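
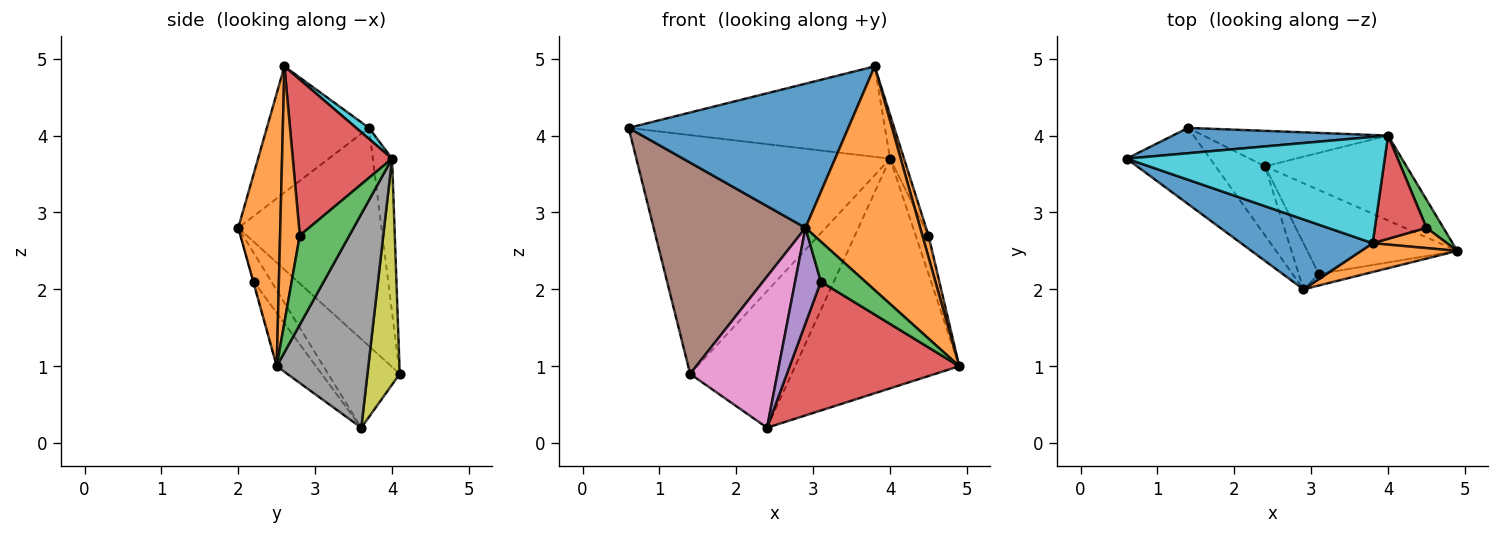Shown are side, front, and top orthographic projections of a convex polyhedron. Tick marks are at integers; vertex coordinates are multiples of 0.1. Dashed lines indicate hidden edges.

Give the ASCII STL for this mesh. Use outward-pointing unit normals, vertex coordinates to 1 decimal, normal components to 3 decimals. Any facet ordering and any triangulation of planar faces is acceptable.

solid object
 facet normal -0.386 -0.830 0.403
  outer loop
   vertex 3.8 2.6 4.9
   vertex 0.6 3.7 4.1
   vertex 2.9 2.0 2.8
  endloop
 endfacet
 facet normal 0.341 -0.932 0.120
  outer loop
   vertex 3.8 2.6 4.9
   vertex 2.9 2.0 2.8
   vertex 4.9 2.5 1.0
  endloop
 endfacet
 facet normal -0.009 -0.961 -0.277
  outer loop
   vertex 3.1 2.2 2.1
   vertex 4.9 2.5 1.0
   vertex 2.9 2.0 2.8
  endloop
 endfacet
 facet normal -0.190 -0.823 -0.536
  outer loop
   vertex 3.1 2.2 2.1
   vertex 2.4 3.6 0.2
   vertex 4.9 2.5 1.0
  endloop
 endfacet
 facet normal -0.528 -0.765 -0.369
  outer loop
   vertex 3.1 2.2 2.1
   vertex 2.9 2.0 2.8
   vertex 2.4 3.6 0.2
  endloop
 endfacet
 facet normal -0.664 -0.704 -0.254
  outer loop
   vertex 1.4 4.1 0.9
   vertex 2.9 2.0 2.8
   vertex 0.6 3.7 4.1
  endloop
 endfacet
 facet normal -0.598 -0.729 -0.334
  outer loop
   vertex 1.4 4.1 0.9
   vertex 2.4 3.6 0.2
   vertex 2.9 2.0 2.8
  endloop
 endfacet
 facet normal 0.464 0.831 -0.307
  outer loop
   vertex 4.0 4.0 3.7
   vertex 4.9 2.5 1.0
   vertex 2.4 3.6 0.2
  endloop
 endfacet
 facet normal 0.294 0.925 -0.240
  outer loop
   vertex 4.0 4.0 3.7
   vertex 2.4 3.6 0.2
   vertex 1.4 4.1 0.9
  endloop
 endfacet
 facet normal 0.032 0.648 0.761
  outer loop
   vertex 4.0 4.0 3.7
   vertex 0.6 3.7 4.1
   vertex 3.8 2.6 4.9
  endloop
 endfacet
 facet normal -0.075 0.992 0.105
  outer loop
   vertex 4.0 4.0 3.7
   vertex 1.4 4.1 0.9
   vertex 0.6 3.7 4.1
  endloop
 endfacet
 facet normal 0.920 -0.285 0.267
  outer loop
   vertex 4.5 2.8 2.7
   vertex 3.8 2.6 4.9
   vertex 4.9 2.5 1.0
  endloop
 endfacet
 facet normal 0.952 0.246 0.181
  outer loop
   vertex 4.5 2.8 2.7
   vertex 4.9 2.5 1.0
   vertex 4.0 4.0 3.7
  endloop
 endfacet
 facet normal 0.941 0.133 0.311
  outer loop
   vertex 4.5 2.8 2.7
   vertex 4.0 4.0 3.7
   vertex 3.8 2.6 4.9
  endloop
 endfacet
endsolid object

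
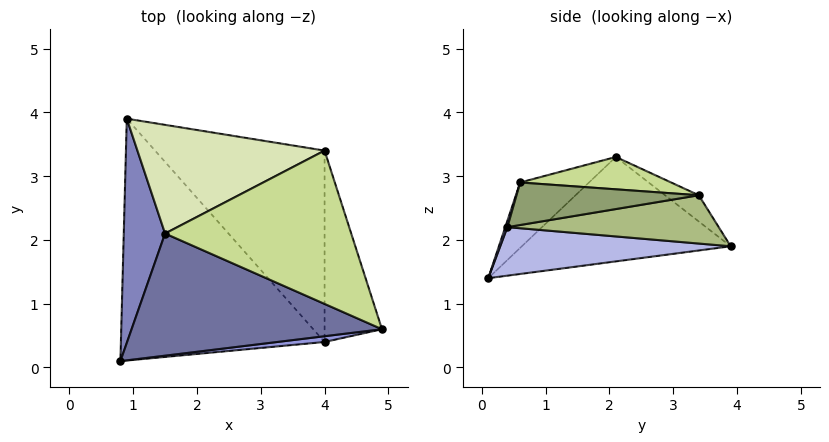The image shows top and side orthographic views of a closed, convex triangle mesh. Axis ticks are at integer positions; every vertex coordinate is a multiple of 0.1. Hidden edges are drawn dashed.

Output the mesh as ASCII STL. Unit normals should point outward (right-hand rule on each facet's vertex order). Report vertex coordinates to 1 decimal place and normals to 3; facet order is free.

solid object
 facet normal -0.194 -0.639 0.744
  outer loop
   vertex 1.5 2.1 3.3
   vertex 0.8 0.1 1.4
   vertex 4.9 0.6 2.9
  endloop
 endfacet
 facet normal -0.930 -0.024 0.368
  outer loop
   vertex 1.5 2.1 3.3
   vertex 0.9 3.9 1.9
   vertex 0.8 0.1 1.4
  endloop
 endfacet
 facet normal 0.032 -0.971 0.236
  outer loop
   vertex 4.0 0.4 2.2
   vertex 4.9 0.6 2.9
   vertex 0.8 0.1 1.4
  endloop
 endfacet
 facet normal 0.230 0.121 -0.966
  outer loop
   vertex 4.0 0.4 2.2
   vertex 0.8 0.1 1.4
   vertex 0.9 3.9 1.9
  endloop
 endfacet
 facet normal 0.590 0.133 -0.796
  outer loop
   vertex 4.0 3.4 2.7
   vertex 4.9 0.6 2.9
   vertex 4.0 0.4 2.2
  endloop
 endfacet
 facet normal 0.271 0.158 -0.950
  outer loop
   vertex 4.0 3.4 2.7
   vertex 4.0 0.4 2.2
   vertex 0.9 3.9 1.9
  endloop
 endfacet
 facet normal 0.170 0.124 0.978
  outer loop
   vertex 4.0 3.4 2.7
   vertex 1.5 2.1 3.3
   vertex 4.9 0.6 2.9
  endloop
 endfacet
 facet normal -0.112 0.586 0.802
  outer loop
   vertex 4.0 3.4 2.7
   vertex 0.9 3.9 1.9
   vertex 1.5 2.1 3.3
  endloop
 endfacet
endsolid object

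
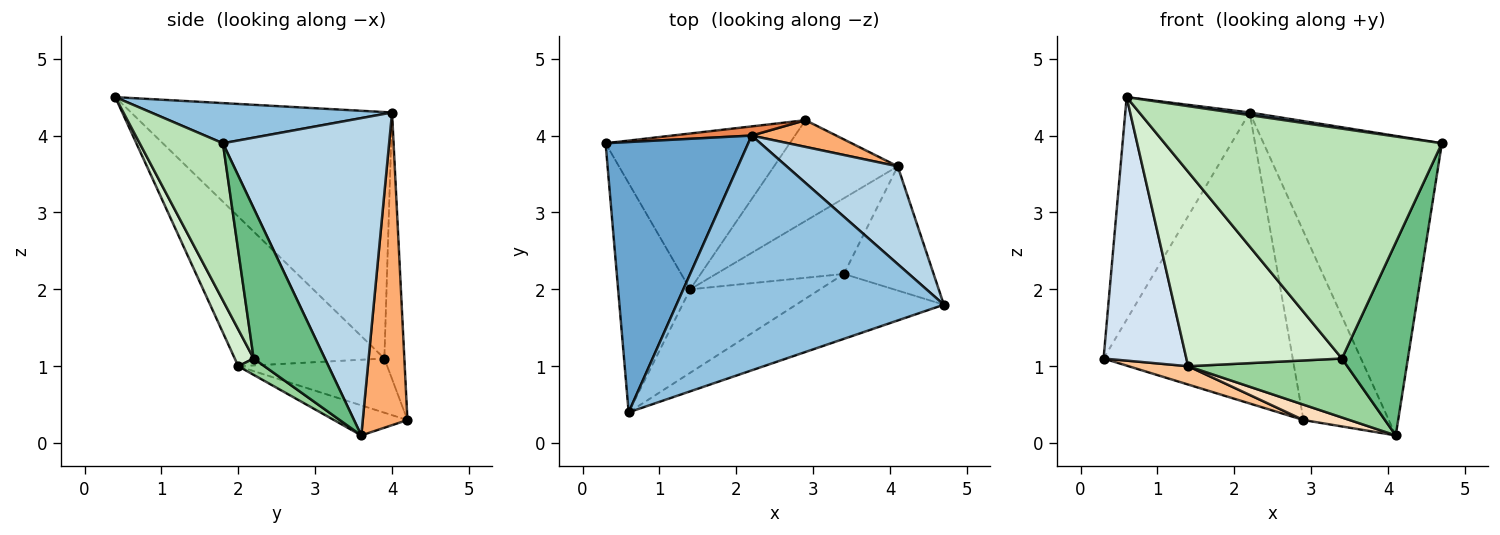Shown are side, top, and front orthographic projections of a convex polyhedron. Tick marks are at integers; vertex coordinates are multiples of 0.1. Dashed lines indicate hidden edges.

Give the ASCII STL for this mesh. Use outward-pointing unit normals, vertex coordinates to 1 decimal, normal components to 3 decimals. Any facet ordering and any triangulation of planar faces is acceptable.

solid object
 facet normal -0.800 0.381 0.463
  outer loop
   vertex 2.2 4.0 4.3
   vertex 0.3 3.9 1.1
   vertex 0.6 0.4 4.5
  endloop
 endfacet
 facet normal 0.148 -0.011 0.989
  outer loop
   vertex 2.2 4.0 4.3
   vertex 0.6 0.4 4.5
   vertex 4.7 1.8 3.9
  endloop
 endfacet
 facet normal 0.663 0.711 0.232
  outer loop
   vertex 2.2 4.0 4.3
   vertex 4.7 1.8 3.9
   vertex 4.1 3.6 0.1
  endloop
 endfacet
 facet normal -0.806 -0.446 -0.388
  outer loop
   vertex 1.4 2.0 1.0
   vertex 0.6 0.4 4.5
   vertex 0.3 3.9 1.1
  endloop
 endfacet
 facet normal -0.105 0.994 0.031
  outer loop
   vertex 2.9 4.2 0.3
   vertex 0.3 3.9 1.1
   vertex 2.2 4.0 4.3
  endloop
 endfacet
 facet normal 0.460 0.879 0.124
  outer loop
   vertex 2.9 4.2 0.3
   vertex 2.2 4.0 4.3
   vertex 4.1 3.6 0.1
  endloop
 endfacet
 facet normal -0.280 -0.112 -0.953
  outer loop
   vertex 2.9 4.2 0.3
   vertex 1.4 2.0 1.0
   vertex 0.3 3.9 1.1
  endloop
 endfacet
 facet normal -0.234 -0.147 -0.961
  outer loop
   vertex 2.9 4.2 0.3
   vertex 4.1 3.6 0.1
   vertex 1.4 2.0 1.0
  endloop
 endfacet
 facet normal 0.672 -0.622 -0.401
  outer loop
   vertex 3.4 2.2 1.1
   vertex 4.1 3.6 0.1
   vertex 4.7 1.8 3.9
  endloop
 endfacet
 facet normal 0.100 -0.611 -0.785
  outer loop
   vertex 3.4 2.2 1.1
   vertex 1.4 2.0 1.0
   vertex 4.1 3.6 0.1
  endloop
 endfacet
 facet normal 0.278 -0.925 -0.261
  outer loop
   vertex 3.4 2.2 1.1
   vertex 4.7 1.8 3.9
   vertex 0.6 0.4 4.5
  endloop
 endfacet
 facet normal 0.111 -0.913 -0.392
  outer loop
   vertex 3.4 2.2 1.1
   vertex 0.6 0.4 4.5
   vertex 1.4 2.0 1.0
  endloop
 endfacet
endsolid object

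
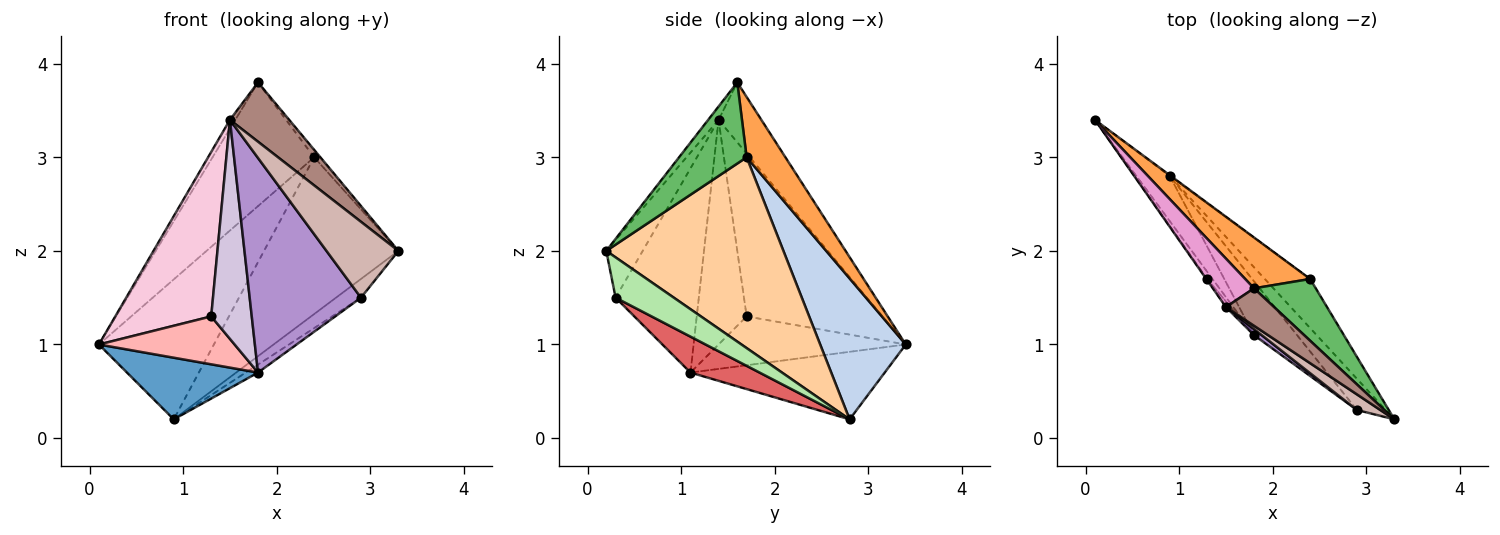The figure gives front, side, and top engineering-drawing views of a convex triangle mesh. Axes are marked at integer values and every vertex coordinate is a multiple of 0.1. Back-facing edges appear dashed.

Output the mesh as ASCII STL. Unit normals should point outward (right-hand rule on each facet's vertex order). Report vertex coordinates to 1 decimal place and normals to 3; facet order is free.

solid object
 facet normal -0.767 -0.518 -0.379
  outer loop
   vertex 1.8 1.1 0.7
   vertex 0.1 3.4 1.0
   vertex 0.9 2.8 0.2
  endloop
 endfacet
 facet normal 0.597 0.802 -0.005
  outer loop
   vertex 2.4 1.7 3.0
   vertex 0.9 2.8 0.2
   vertex 0.1 3.4 1.0
  endloop
 endfacet
 facet normal 0.333 0.872 0.359
  outer loop
   vertex 2.4 1.7 3.0
   vertex 0.1 3.4 1.0
   vertex 1.8 1.6 3.8
  endloop
 endfacet
 facet normal 0.783 0.594 -0.186
  outer loop
   vertex 2.4 1.7 3.0
   vertex 3.3 0.2 2.0
   vertex 0.9 2.8 0.2
  endloop
 endfacet
 facet normal 0.793 0.073 0.604
  outer loop
   vertex 2.4 1.7 3.0
   vertex 1.8 1.6 3.8
   vertex 3.3 0.2 2.0
  endloop
 endfacet
 facet normal 0.768 0.329 -0.549
  outer loop
   vertex 2.9 0.3 1.5
   vertex 0.9 2.8 0.2
   vertex 3.3 0.2 2.0
  endloop
 endfacet
 facet normal 0.637 0.113 -0.763
  outer loop
   vertex 2.9 0.3 1.5
   vertex 1.8 1.1 0.7
   vertex 0.9 2.8 0.2
  endloop
 endfacet
 facet normal -0.807 -0.585 -0.087
  outer loop
   vertex 1.3 1.7 1.3
   vertex 0.1 3.4 1.0
   vertex 1.8 1.1 0.7
  endloop
 endfacet
 facet normal -0.599 -0.801 0.022
  outer loop
   vertex 1.5 1.4 3.4
   vertex 1.8 1.1 0.7
   vertex 2.9 0.3 1.5
  endloop
 endfacet
 facet normal -0.776 -0.631 -0.016
  outer loop
   vertex 1.5 1.4 3.4
   vertex 1.3 1.7 1.3
   vertex 1.8 1.1 0.7
  endloop
 endfacet
 facet normal -0.147 -0.836 0.528
  outer loop
   vertex 1.5 1.4 3.4
   vertex 3.3 0.2 2.0
   vertex 1.8 1.6 3.8
  endloop
 endfacet
 facet normal -0.445 -0.877 0.180
  outer loop
   vertex 1.5 1.4 3.4
   vertex 2.9 0.3 1.5
   vertex 3.3 0.2 2.0
  endloop
 endfacet
 facet normal -0.820 0.102 0.564
  outer loop
   vertex 1.5 1.4 3.4
   vertex 1.8 1.6 3.8
   vertex 0.1 3.4 1.0
  endloop
 endfacet
 facet normal -0.817 -0.577 -0.005
  outer loop
   vertex 1.5 1.4 3.4
   vertex 0.1 3.4 1.0
   vertex 1.3 1.7 1.3
  endloop
 endfacet
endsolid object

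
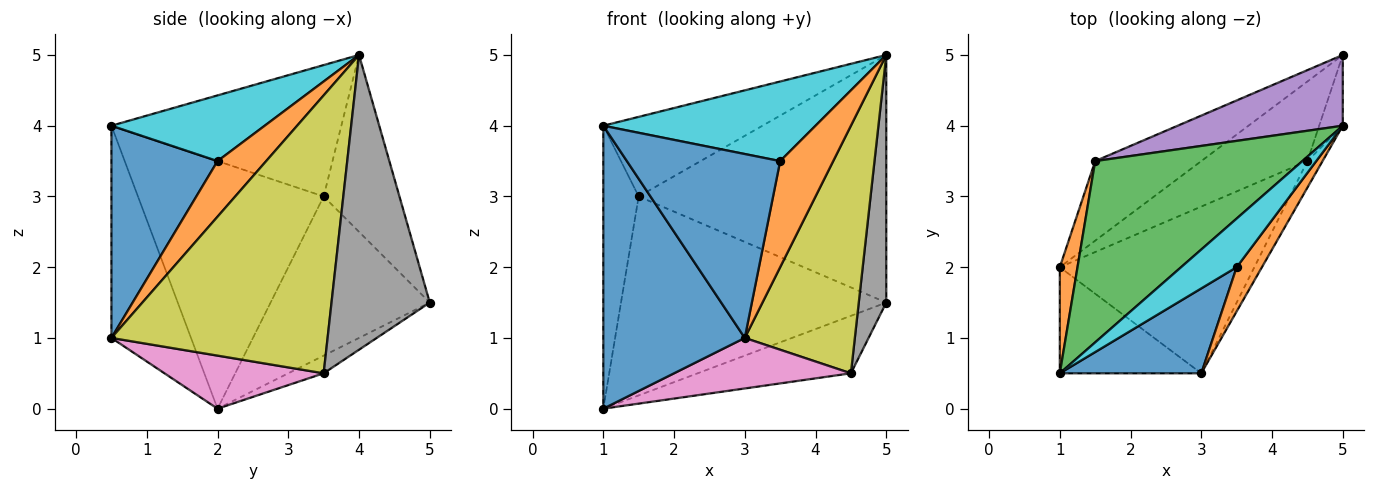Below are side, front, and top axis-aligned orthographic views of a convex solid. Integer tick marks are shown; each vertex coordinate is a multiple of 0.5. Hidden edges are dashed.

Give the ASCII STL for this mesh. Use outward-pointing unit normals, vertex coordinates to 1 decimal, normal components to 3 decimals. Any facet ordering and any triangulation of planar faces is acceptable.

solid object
 facet normal -0.466 -0.828 -0.311
  outer loop
   vertex 3.0 0.5 1.0
   vertex 1.0 0.5 4.0
   vertex 1.0 2.0 0.0
  endloop
 endfacet
 facet normal -0.980 0.187 0.070
  outer loop
   vertex 1.5 3.5 3.0
   vertex 1.0 2.0 0.0
   vertex 1.0 0.5 4.0
  endloop
 endfacet
 facet normal -0.502 0.348 0.792
  outer loop
   vertex 1.5 3.5 3.0
   vertex 1.0 0.5 4.0
   vertex 5.0 4.0 5.0
  endloop
 endfacet
 facet normal -0.487 0.811 -0.324
  outer loop
   vertex 1.5 3.5 3.0
   vertex 5.0 5.0 1.5
   vertex 1.0 2.0 0.0
  endloop
 endfacet
 facet normal -0.282 0.922 0.264
  outer loop
   vertex 1.5 3.5 3.0
   vertex 5.0 4.0 5.0
   vertex 5.0 5.0 1.5
  endloop
 endfacet
 facet normal -0.134 0.580 -0.803
  outer loop
   vertex 4.5 3.5 0.5
   vertex 1.0 2.0 0.0
   vertex 5.0 5.0 1.5
  endloop
 endfacet
 facet normal 0.253 -0.281 -0.926
  outer loop
   vertex 4.5 3.5 0.5
   vertex 3.0 0.5 1.0
   vertex 1.0 2.0 0.0
  endloop
 endfacet
 facet normal 0.960 -0.269 -0.077
  outer loop
   vertex 4.5 3.5 0.5
   vertex 5.0 5.0 1.5
   vertex 5.0 4.0 5.0
  endloop
 endfacet
 facet normal 0.890 -0.453 -0.049
  outer loop
   vertex 4.5 3.5 0.5
   vertex 5.0 4.0 5.0
   vertex 3.0 0.5 1.0
  endloop
 endfacet
 facet normal 0.525 -0.726 0.444
  outer loop
   vertex 3.5 2.0 3.5
   vertex 5.0 4.0 5.0
   vertex 1.0 0.5 4.0
  endloop
 endfacet
 facet normal 0.532 -0.769 0.355
  outer loop
   vertex 3.5 2.0 3.5
   vertex 1.0 0.5 4.0
   vertex 3.0 0.5 1.0
  endloop
 endfacet
 facet normal 0.646 -0.705 0.294
  outer loop
   vertex 3.5 2.0 3.5
   vertex 3.0 0.5 1.0
   vertex 5.0 4.0 5.0
  endloop
 endfacet
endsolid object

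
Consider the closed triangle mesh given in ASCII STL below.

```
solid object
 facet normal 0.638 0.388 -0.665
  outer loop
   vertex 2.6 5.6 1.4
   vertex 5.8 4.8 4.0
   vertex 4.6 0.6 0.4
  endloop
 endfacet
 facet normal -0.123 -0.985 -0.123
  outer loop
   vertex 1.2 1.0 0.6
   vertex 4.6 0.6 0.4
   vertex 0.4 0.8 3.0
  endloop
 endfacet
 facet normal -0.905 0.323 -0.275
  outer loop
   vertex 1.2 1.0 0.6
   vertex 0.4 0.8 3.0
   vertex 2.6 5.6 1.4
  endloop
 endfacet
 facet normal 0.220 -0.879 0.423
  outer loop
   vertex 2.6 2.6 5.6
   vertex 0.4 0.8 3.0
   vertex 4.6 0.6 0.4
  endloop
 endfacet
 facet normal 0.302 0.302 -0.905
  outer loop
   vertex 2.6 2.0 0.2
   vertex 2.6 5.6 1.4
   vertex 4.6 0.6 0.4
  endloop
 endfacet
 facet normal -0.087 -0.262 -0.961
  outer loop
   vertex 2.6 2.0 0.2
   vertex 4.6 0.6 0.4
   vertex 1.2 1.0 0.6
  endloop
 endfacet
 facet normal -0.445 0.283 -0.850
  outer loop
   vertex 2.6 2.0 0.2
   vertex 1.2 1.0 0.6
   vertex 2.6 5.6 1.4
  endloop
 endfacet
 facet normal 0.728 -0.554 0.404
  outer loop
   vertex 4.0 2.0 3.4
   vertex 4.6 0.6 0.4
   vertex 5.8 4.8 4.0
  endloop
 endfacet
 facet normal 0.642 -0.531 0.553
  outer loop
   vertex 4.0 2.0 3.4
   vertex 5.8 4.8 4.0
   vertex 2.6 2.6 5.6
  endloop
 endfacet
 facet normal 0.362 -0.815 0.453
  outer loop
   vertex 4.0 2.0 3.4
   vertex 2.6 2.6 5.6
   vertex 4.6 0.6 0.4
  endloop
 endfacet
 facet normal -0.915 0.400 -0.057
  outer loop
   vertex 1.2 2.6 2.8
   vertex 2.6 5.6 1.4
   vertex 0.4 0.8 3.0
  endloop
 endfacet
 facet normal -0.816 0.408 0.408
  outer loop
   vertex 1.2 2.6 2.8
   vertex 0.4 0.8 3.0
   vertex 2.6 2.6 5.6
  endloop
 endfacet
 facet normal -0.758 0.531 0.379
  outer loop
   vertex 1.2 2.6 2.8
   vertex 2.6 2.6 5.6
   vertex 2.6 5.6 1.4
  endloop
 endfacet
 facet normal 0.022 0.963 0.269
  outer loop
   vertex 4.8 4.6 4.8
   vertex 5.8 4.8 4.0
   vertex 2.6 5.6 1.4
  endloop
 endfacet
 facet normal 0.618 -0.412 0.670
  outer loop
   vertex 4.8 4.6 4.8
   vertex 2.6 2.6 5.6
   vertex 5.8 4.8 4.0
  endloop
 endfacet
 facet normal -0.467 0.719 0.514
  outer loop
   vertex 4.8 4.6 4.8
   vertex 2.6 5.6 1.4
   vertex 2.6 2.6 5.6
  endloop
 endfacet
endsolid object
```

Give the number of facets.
16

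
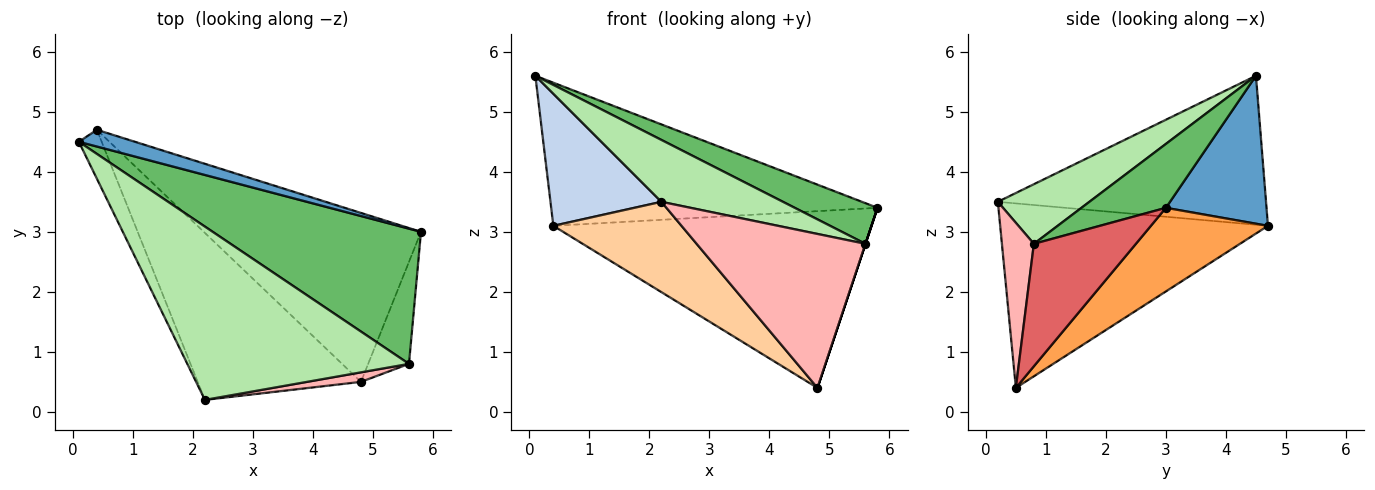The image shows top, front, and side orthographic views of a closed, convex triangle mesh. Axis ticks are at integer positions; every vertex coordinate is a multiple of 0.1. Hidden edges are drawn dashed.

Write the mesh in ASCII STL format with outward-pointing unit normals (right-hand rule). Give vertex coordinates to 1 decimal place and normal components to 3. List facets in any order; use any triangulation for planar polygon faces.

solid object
 facet normal 0.293 0.950 0.111
  outer loop
   vertex 0.4 4.7 3.1
   vertex 0.1 4.5 5.6
   vertex 5.8 3.0 3.4
  endloop
 endfacet
 facet normal -0.915 -0.378 -0.140
  outer loop
   vertex 0.4 4.7 3.1
   vertex 2.2 0.2 3.5
   vertex 0.1 4.5 5.6
  endloop
 endfacet
 facet normal 0.257 0.699 -0.668
  outer loop
   vertex 4.8 0.5 0.4
   vertex 0.4 4.7 3.1
   vertex 5.8 3.0 3.4
  endloop
 endfacet
 facet normal -0.705 -0.337 -0.624
  outer loop
   vertex 4.8 0.5 0.4
   vertex 2.2 0.2 3.5
   vertex 0.4 4.7 3.1
  endloop
 endfacet
 facet normal 0.282 -0.276 0.919
  outer loop
   vertex 5.6 0.8 2.8
   vertex 5.8 3.0 3.4
   vertex 0.1 4.5 5.6
  endloop
 endfacet
 facet normal 0.245 -0.326 0.913
  outer loop
   vertex 5.6 0.8 2.8
   vertex 0.1 4.5 5.6
   vertex 2.2 0.2 3.5
  endloop
 endfacet
 facet normal 0.949 0.000 -0.316
  outer loop
   vertex 5.6 0.8 2.8
   vertex 4.8 0.5 0.4
   vertex 5.8 3.0 3.4
  endloop
 endfacet
 facet normal 0.186 -0.981 0.061
  outer loop
   vertex 5.6 0.8 2.8
   vertex 2.2 0.2 3.5
   vertex 4.8 0.5 0.4
  endloop
 endfacet
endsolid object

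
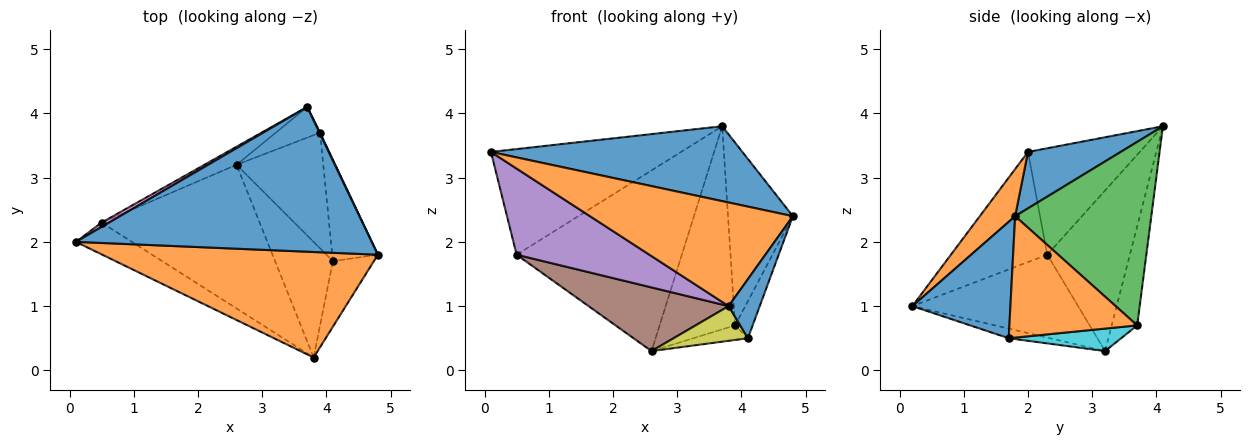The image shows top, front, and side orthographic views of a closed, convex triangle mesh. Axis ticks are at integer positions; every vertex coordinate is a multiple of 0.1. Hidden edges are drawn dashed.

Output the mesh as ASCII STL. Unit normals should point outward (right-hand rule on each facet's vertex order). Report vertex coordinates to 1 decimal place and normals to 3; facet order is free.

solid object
 facet normal 0.167 -0.453 0.876
  outer loop
   vertex 3.7 4.1 3.8
   vertex 0.1 2.0 3.4
   vertex 4.8 1.8 2.4
  endloop
 endfacet
 facet normal 0.121 -0.695 0.708
  outer loop
   vertex 3.8 0.2 1.0
   vertex 4.8 1.8 2.4
   vertex 0.1 2.0 3.4
  endloop
 endfacet
 facet normal 0.903 0.430 0.003
  outer loop
   vertex 3.9 3.7 0.7
   vertex 3.7 4.1 3.8
   vertex 4.8 1.8 2.4
  endloop
 endfacet
 facet normal -0.317 0.938 -0.141
  outer loop
   vertex 3.9 3.7 0.7
   vertex 2.6 3.2 0.3
   vertex 3.7 4.1 3.8
  endloop
 endfacet
 facet normal -0.563 -0.775 -0.286
  outer loop
   vertex 0.5 2.3 1.8
   vertex 3.8 0.2 1.0
   vertex 0.1 2.0 3.4
  endloop
 endfacet
 facet normal -0.432 -0.365 -0.824
  outer loop
   vertex 0.5 2.3 1.8
   vertex 2.6 3.2 0.3
   vertex 3.8 0.2 1.0
  endloop
 endfacet
 facet normal -0.506 0.862 0.035
  outer loop
   vertex 0.5 2.3 1.8
   vertex 0.1 2.0 3.4
   vertex 3.7 4.1 3.8
  endloop
 endfacet
 facet normal -0.445 0.891 -0.089
  outer loop
   vertex 0.5 2.3 1.8
   vertex 3.7 4.1 3.8
   vertex 2.6 3.2 0.3
  endloop
 endfacet
 facet normal -0.158 -0.284 -0.946
  outer loop
   vertex 4.1 1.7 0.5
   vertex 3.8 0.2 1.0
   vertex 2.6 3.2 0.3
  endloop
 endfacet
 facet normal 0.249 0.121 -0.961
  outer loop
   vertex 4.1 1.7 0.5
   vertex 2.6 3.2 0.3
   vertex 3.9 3.7 0.7
  endloop
 endfacet
 facet normal 0.904 -0.287 -0.318
  outer loop
   vertex 4.1 1.7 0.5
   vertex 4.8 1.8 2.4
   vertex 3.8 0.2 1.0
  endloop
 endfacet
 facet normal 0.928 0.128 -0.349
  outer loop
   vertex 4.1 1.7 0.5
   vertex 3.9 3.7 0.7
   vertex 4.8 1.8 2.4
  endloop
 endfacet
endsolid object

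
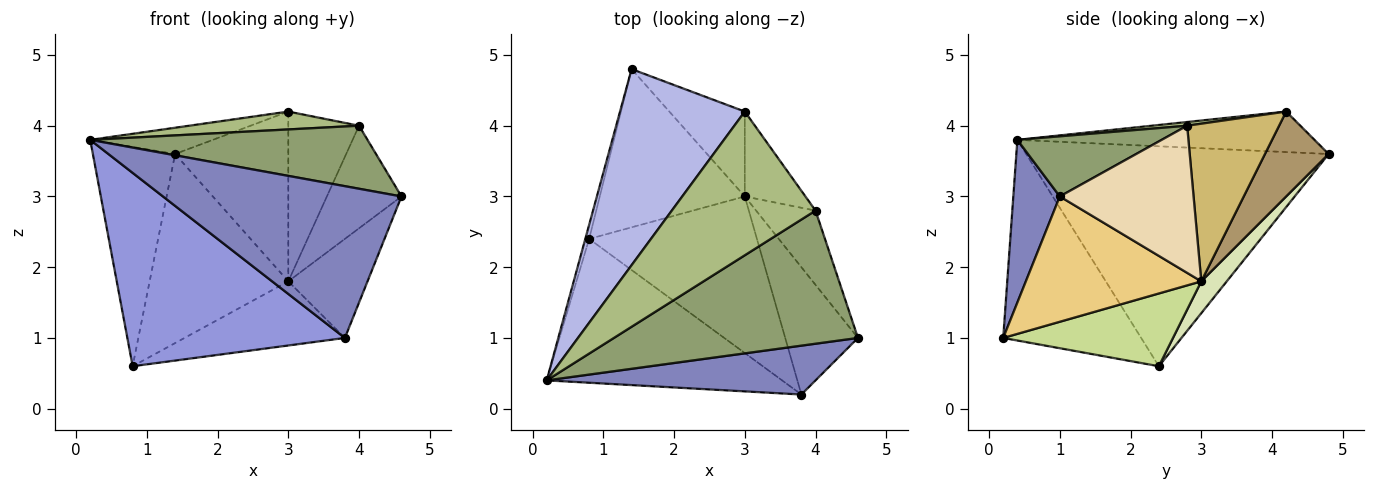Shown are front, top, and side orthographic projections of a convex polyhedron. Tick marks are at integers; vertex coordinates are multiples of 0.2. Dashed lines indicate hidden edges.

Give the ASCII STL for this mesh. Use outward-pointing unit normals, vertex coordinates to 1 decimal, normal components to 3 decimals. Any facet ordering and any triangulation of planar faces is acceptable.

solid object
 facet normal -0.965 0.262 -0.017
  outer loop
   vertex 0.8 2.4 0.6
   vertex 0.2 0.4 3.8
   vertex 1.4 4.8 3.6
  endloop
 endfacet
 facet normal 0.182 -0.936 0.301
  outer loop
   vertex 3.8 0.2 1.0
   vertex 4.6 1.0 3.0
   vertex 0.2 0.4 3.8
  endloop
 endfacet
 facet normal -0.453 -0.715 -0.532
  outer loop
   vertex 3.8 0.2 1.0
   vertex 0.2 0.4 3.8
   vertex 0.8 2.4 0.6
  endloop
 endfacet
 facet normal -0.306 0.126 0.943
  outer loop
   vertex 3.0 4.2 4.2
   vertex 1.4 4.8 3.6
   vertex 0.2 0.4 3.8
  endloop
 endfacet
 facet normal 0.217 -0.418 0.882
  outer loop
   vertex 4.0 2.8 4.0
   vertex 0.2 0.4 3.8
   vertex 4.6 1.0 3.0
  endloop
 endfacet
 facet normal 0.026 -0.123 0.992
  outer loop
   vertex 4.0 2.8 4.0
   vertex 3.0 4.2 4.2
   vertex 0.2 0.4 3.8
  endloop
 endfacet
 facet normal 0.372 0.352 -0.859
  outer loop
   vertex 3.0 3.0 1.8
   vertex 3.8 0.2 1.0
   vertex 0.8 2.4 0.6
  endloop
 endfacet
 facet normal 0.139 0.759 -0.635
  outer loop
   vertex 3.0 3.0 1.8
   vertex 0.8 2.4 0.6
   vertex 1.4 4.8 3.6
  endloop
 endfacet
 facet normal 0.449 0.799 -0.400
  outer loop
   vertex 3.0 3.0 1.8
   vertex 1.4 4.8 3.6
   vertex 3.0 4.2 4.2
  endloop
 endfacet
 facet normal 0.758 0.583 -0.292
  outer loop
   vertex 3.0 3.0 1.8
   vertex 3.0 4.2 4.2
   vertex 4.0 2.8 4.0
  endloop
 endfacet
 facet normal 0.806 0.364 -0.468
  outer loop
   vertex 3.0 3.0 1.8
   vertex 4.6 1.0 3.0
   vertex 3.8 0.2 1.0
  endloop
 endfacet
 facet normal 0.824 0.459 -0.333
  outer loop
   vertex 3.0 3.0 1.8
   vertex 4.0 2.8 4.0
   vertex 4.6 1.0 3.0
  endloop
 endfacet
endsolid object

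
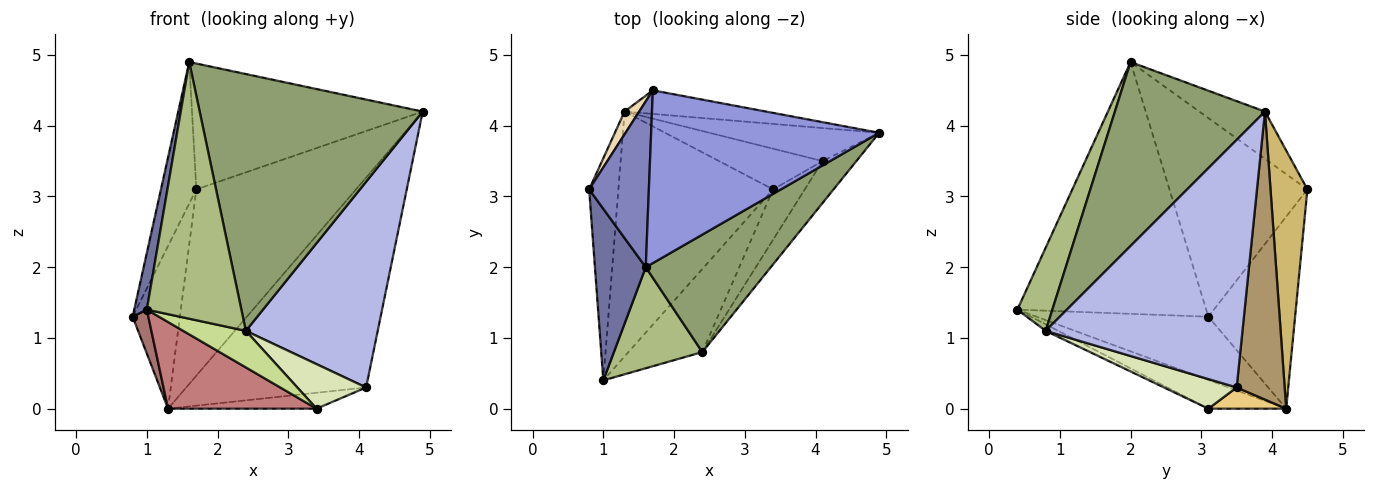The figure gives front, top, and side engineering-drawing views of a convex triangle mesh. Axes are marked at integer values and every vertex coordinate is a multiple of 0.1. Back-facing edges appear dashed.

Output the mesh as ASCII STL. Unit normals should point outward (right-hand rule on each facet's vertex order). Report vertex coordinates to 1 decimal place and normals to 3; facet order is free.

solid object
 facet normal -0.978 -0.065 0.197
  outer loop
   vertex 1.6 2.0 4.9
   vertex 0.8 3.1 1.3
   vertex 1.0 0.4 1.4
  endloop
 endfacet
 facet normal -0.930 0.238 0.280
  outer loop
   vertex 1.7 4.5 3.1
   vertex 0.8 3.1 1.3
   vertex 1.6 2.0 4.9
  endloop
 endfacet
 facet normal -0.165 0.581 0.797
  outer loop
   vertex 1.7 4.5 3.1
   vertex 1.6 2.0 4.9
   vertex 4.9 3.9 4.2
  endloop
 endfacet
 facet normal 0.825 -0.553 -0.113
  outer loop
   vertex 2.4 0.8 1.1
   vertex 4.1 3.5 0.3
   vertex 4.9 3.9 4.2
  endloop
 endfacet
 facet normal 0.522 -0.776 0.355
  outer loop
   vertex 2.4 0.8 1.1
   vertex 4.9 3.9 4.2
   vertex 1.6 2.0 4.9
  endloop
 endfacet
 facet normal 0.326 -0.880 0.346
  outer loop
   vertex 2.4 0.8 1.1
   vertex 1.6 2.0 4.9
   vertex 1.0 0.4 1.4
  endloop
 endfacet
 facet normal -0.081 -0.401 -0.912
  outer loop
   vertex 2.4 0.8 1.1
   vertex 1.0 0.4 1.4
   vertex 3.4 3.1 0.0
  endloop
 endfacet
 facet normal 0.573 -0.543 -0.614
  outer loop
   vertex 2.4 0.8 1.1
   vertex 3.4 3.1 0.0
   vertex 4.1 3.5 0.3
  endloop
 endfacet
 facet normal 0.255 0.955 -0.150
  outer loop
   vertex 1.3 4.2 0.0
   vertex 4.9 3.9 4.2
   vertex 4.1 3.5 0.3
  endloop
 endfacet
 facet normal 0.223 0.967 -0.122
  outer loop
   vertex 1.3 4.2 0.0
   vertex 1.7 4.5 3.1
   vertex 4.9 3.9 4.2
  endloop
 endfacet
 facet normal 0.187 0.358 -0.915
  outer loop
   vertex 1.3 4.2 0.0
   vertex 4.1 3.5 0.3
   vertex 3.4 3.1 0.0
  endloop
 endfacet
 facet normal -0.876 0.477 0.067
  outer loop
   vertex 1.3 4.2 0.0
   vertex 0.8 3.1 1.3
   vertex 1.7 4.5 3.1
  endloop
 endfacet
 facet normal -0.905 -0.082 -0.418
  outer loop
   vertex 1.3 4.2 0.0
   vertex 1.0 0.4 1.4
   vertex 0.8 3.1 1.3
  endloop
 endfacet
 facet normal -0.172 -0.329 -0.929
  outer loop
   vertex 1.3 4.2 0.0
   vertex 3.4 3.1 0.0
   vertex 1.0 0.4 1.4
  endloop
 endfacet
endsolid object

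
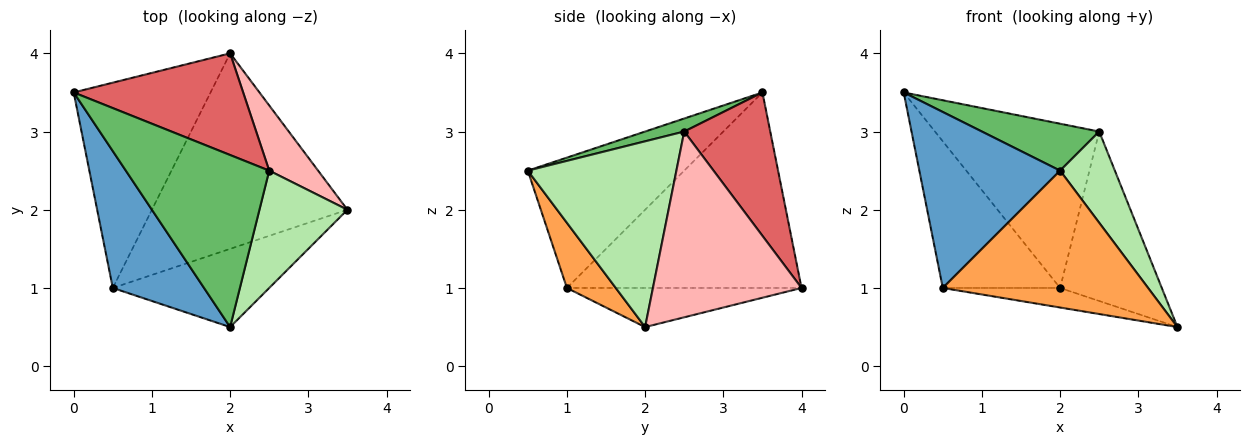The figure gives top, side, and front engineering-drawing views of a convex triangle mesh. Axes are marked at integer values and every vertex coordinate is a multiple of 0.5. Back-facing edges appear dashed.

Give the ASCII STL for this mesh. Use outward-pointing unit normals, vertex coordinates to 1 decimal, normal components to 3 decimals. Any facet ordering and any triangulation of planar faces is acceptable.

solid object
 facet normal -0.659 -0.593 0.462
  outer loop
   vertex 0.5 1.0 1.0
   vertex 2.0 0.5 2.5
   vertex 0.0 3.5 3.5
  endloop
 endfacet
 facet normal -0.758 0.379 -0.531
  outer loop
   vertex 0.5 1.0 1.0
   vertex 0.0 3.5 3.5
   vertex 2.0 4.0 1.0
  endloop
 endfacet
 facet normal 0.202 -0.850 -0.486
  outer loop
   vertex 0.5 1.0 1.0
   vertex 3.5 2.0 0.5
   vertex 2.0 0.5 2.5
  endloop
 endfacet
 facet normal -0.195 0.098 -0.976
  outer loop
   vertex 0.5 1.0 1.0
   vertex 2.0 4.0 1.0
   vertex 3.5 2.0 0.5
  endloop
 endfacet
 facet normal 0.087 -0.262 0.961
  outer loop
   vertex 2.5 2.5 3.0
   vertex 0.0 3.5 3.5
   vertex 2.0 0.5 2.5
  endloop
 endfacet
 facet normal 0.857 -0.316 0.406
  outer loop
   vertex 2.5 2.5 3.0
   vertex 2.0 0.5 2.5
   vertex 3.5 2.0 0.5
  endloop
 endfacet
 facet normal 0.407 0.777 0.481
  outer loop
   vertex 2.5 2.5 3.0
   vertex 2.0 4.0 1.0
   vertex 0.0 3.5 3.5
  endloop
 endfacet
 facet normal 0.807 0.552 0.212
  outer loop
   vertex 2.5 2.5 3.0
   vertex 3.5 2.0 0.5
   vertex 2.0 4.0 1.0
  endloop
 endfacet
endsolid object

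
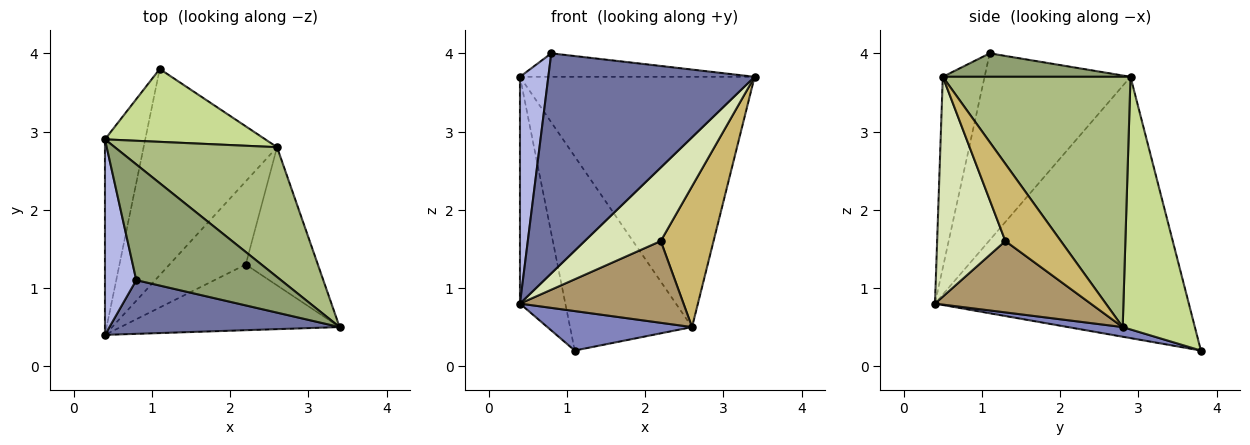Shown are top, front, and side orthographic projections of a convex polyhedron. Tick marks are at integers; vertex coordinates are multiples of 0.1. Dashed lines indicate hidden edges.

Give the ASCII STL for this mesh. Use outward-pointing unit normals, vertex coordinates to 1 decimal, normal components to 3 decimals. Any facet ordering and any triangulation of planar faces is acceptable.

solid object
 facet normal -0.193 -0.953 0.233
  outer loop
   vertex 0.8 1.1 4.0
   vertex 0.4 0.4 0.8
   vertex 3.4 0.5 3.7
  endloop
 endfacet
 facet normal 0.071 -0.187 -0.980
  outer loop
   vertex 2.6 2.8 0.5
   vertex 0.4 0.4 0.8
   vertex 1.1 3.8 0.2
  endloop
 endfacet
 facet normal -0.973 0.174 -0.150
  outer loop
   vertex 0.4 2.9 3.7
   vertex 1.1 3.8 0.2
   vertex 0.4 0.4 0.8
  endloop
 endfacet
 facet normal -0.969 -0.188 0.162
  outer loop
   vertex 0.4 2.9 3.7
   vertex 0.4 0.4 0.8
   vertex 0.8 1.1 4.0
  endloop
 endfacet
 facet normal 0.157 0.196 0.968
  outer loop
   vertex 0.4 2.9 3.7
   vertex 0.8 1.1 4.0
   vertex 3.4 0.5 3.7
  endloop
 endfacet
 facet normal 0.579 0.724 0.375
  outer loop
   vertex 0.4 2.9 3.7
   vertex 3.4 0.5 3.7
   vertex 2.6 2.8 0.5
  endloop
 endfacet
 facet normal 0.484 0.819 0.307
  outer loop
   vertex 0.4 2.9 3.7
   vertex 2.6 2.8 0.5
   vertex 1.1 3.8 0.2
  endloop
 endfacet
 facet normal 0.556 -0.620 -0.554
  outer loop
   vertex 2.2 1.3 1.6
   vertex 3.4 0.5 3.7
   vertex 0.4 0.4 0.8
  endloop
 endfacet
 facet normal 0.555 -0.583 -0.593
  outer loop
   vertex 2.2 1.3 1.6
   vertex 0.4 0.4 0.8
   vertex 2.6 2.8 0.5
  endloop
 endfacet
 facet normal 0.600 -0.571 -0.560
  outer loop
   vertex 2.2 1.3 1.6
   vertex 2.6 2.8 0.5
   vertex 3.4 0.5 3.7
  endloop
 endfacet
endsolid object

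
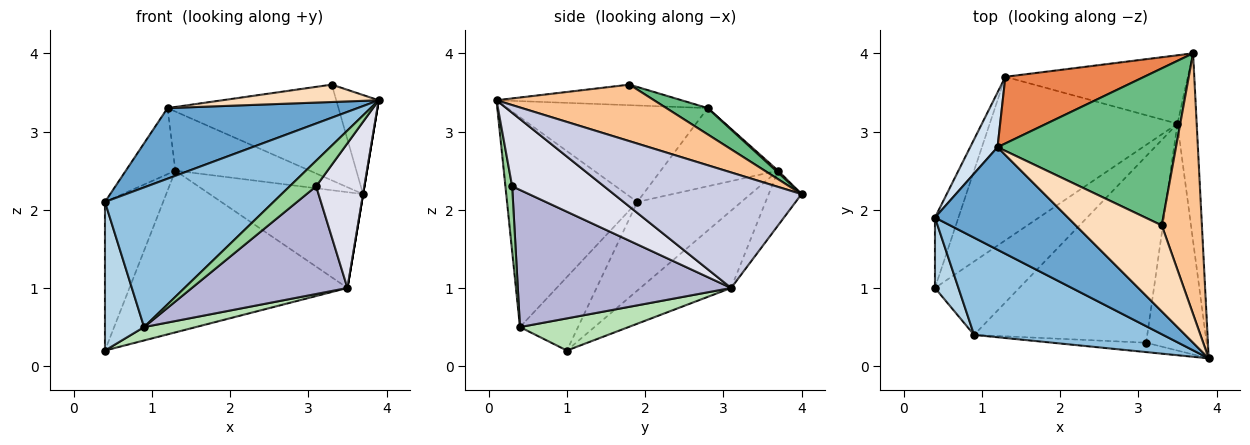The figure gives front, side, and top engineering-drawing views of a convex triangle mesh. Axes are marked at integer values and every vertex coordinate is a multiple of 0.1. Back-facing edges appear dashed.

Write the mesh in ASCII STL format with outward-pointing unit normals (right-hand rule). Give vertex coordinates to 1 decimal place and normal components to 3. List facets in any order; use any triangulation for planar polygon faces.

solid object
 facet normal -0.513 -0.487 0.707
  outer loop
   vertex 1.2 2.8 3.3
   vertex 0.4 1.9 2.1
   vertex 3.9 0.1 3.4
  endloop
 endfacet
 facet normal -0.536 -0.693 0.482
  outer loop
   vertex 0.9 0.4 0.5
   vertex 3.9 0.1 3.4
   vertex 0.4 1.9 2.1
  endloop
 endfacet
 facet normal -0.802 -0.540 0.256
  outer loop
   vertex 0.9 0.4 0.5
   vertex 0.4 1.9 2.1
   vertex 0.4 1.0 0.2
  endloop
 endfacet
 facet normal -0.877 0.370 0.307
  outer loop
   vertex 1.3 3.7 2.5
   vertex 0.4 1.9 2.1
   vertex 1.2 2.8 3.3
  endloop
 endfacet
 facet normal 0.011 0.664 0.748
  outer loop
   vertex 1.3 3.7 2.5
   vertex 1.2 2.8 3.3
   vertex 3.7 4.0 2.2
  endloop
 endfacet
 facet normal -0.851 0.475 -0.225
  outer loop
   vertex 1.3 3.7 2.5
   vertex 0.4 1.0 0.2
   vertex 0.4 1.9 2.1
  endloop
 endfacet
 facet normal 0.797 0.215 0.565
  outer loop
   vertex 3.3 1.8 3.6
   vertex 3.9 0.1 3.4
   vertex 3.7 4.0 2.2
  endloop
 endfacet
 facet normal -0.228 -0.193 0.954
  outer loop
   vertex 3.3 1.8 3.6
   vertex 1.2 2.8 3.3
   vertex 3.9 0.1 3.4
  endloop
 endfacet
 facet normal 0.125 0.516 0.847
  outer loop
   vertex 3.3 1.8 3.6
   vertex 3.7 4.0 2.2
   vertex 1.2 2.8 3.3
  endloop
 endfacet
 facet normal 0.233 -0.913 -0.335
  outer loop
   vertex 3.1 0.3 2.3
   vertex 3.9 0.1 3.4
   vertex 0.9 0.4 0.5
  endloop
 endfacet
 facet normal 0.351 -0.168 -0.921
  outer loop
   vertex 3.5 3.1 1.0
   vertex 0.9 0.4 0.5
   vertex 0.4 1.0 0.2
  endloop
 endfacet
 facet normal -0.172 0.802 -0.573
  outer loop
   vertex 3.5 3.1 1.0
   vertex 1.3 3.7 2.5
   vertex 3.7 4.0 2.2
  endloop
 endfacet
 facet normal -0.281 0.675 -0.682
  outer loop
   vertex 3.5 3.1 1.0
   vertex 0.4 1.0 0.2
   vertex 1.3 3.7 2.5
  endloop
 endfacet
 facet normal 0.566 -0.412 -0.714
  outer loop
   vertex 3.5 3.1 1.0
   vertex 3.1 0.3 2.3
   vertex 0.9 0.4 0.5
  endloop
 endfacet
 facet normal 0.986 0.000 -0.164
  outer loop
   vertex 3.5 3.1 1.0
   vertex 3.7 4.0 2.2
   vertex 3.9 0.1 3.4
  endloop
 endfacet
 facet normal 0.716 -0.376 -0.589
  outer loop
   vertex 3.5 3.1 1.0
   vertex 3.9 0.1 3.4
   vertex 3.1 0.3 2.3
  endloop
 endfacet
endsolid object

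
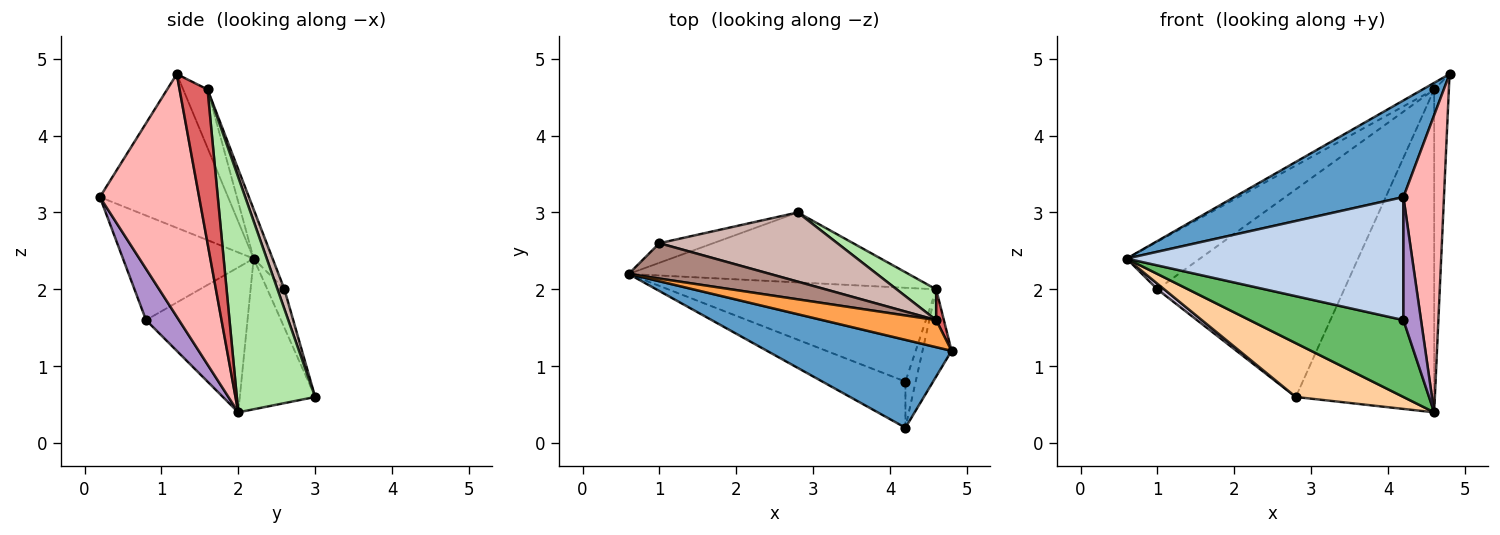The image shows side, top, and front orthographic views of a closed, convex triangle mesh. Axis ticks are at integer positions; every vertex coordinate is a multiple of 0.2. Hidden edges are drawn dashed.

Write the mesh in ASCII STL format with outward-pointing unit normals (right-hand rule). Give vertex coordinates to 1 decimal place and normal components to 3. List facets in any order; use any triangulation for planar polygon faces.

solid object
 facet normal -0.489 -0.645 0.587
  outer loop
   vertex 4.2 0.2 3.2
   vertex 4.8 1.2 4.8
   vertex 0.6 2.2 2.4
  endloop
 endfacet
 facet normal -0.404 -0.856 -0.321
  outer loop
   vertex 4.2 0.8 1.6
   vertex 4.2 0.2 3.2
   vertex 0.6 2.2 2.4
  endloop
 endfacet
 facet normal -0.446 0.211 0.869
  outer loop
   vertex 4.6 1.6 4.6
   vertex 0.6 2.2 2.4
   vertex 4.8 1.2 4.8
  endloop
 endfacet
 facet normal -0.393 -0.561 -0.729
  outer loop
   vertex 4.6 2.0 0.4
   vertex 0.6 2.2 2.4
   vertex 2.8 3.0 0.6
  endloop
 endfacet
 facet normal -0.386 -0.585 -0.713
  outer loop
   vertex 4.6 2.0 0.4
   vertex 4.2 0.8 1.6
   vertex 0.6 2.2 2.4
  endloop
 endfacet
 facet normal 0.491 0.867 0.083
  outer loop
   vertex 4.6 2.0 0.4
   vertex 2.8 3.0 0.6
   vertex 4.6 1.6 4.6
  endloop
 endfacet
 facet normal 0.885 0.464 0.044
  outer loop
   vertex 4.6 2.0 0.4
   vertex 4.6 1.6 4.6
   vertex 4.8 1.2 4.8
  endloop
 endfacet
 facet normal 0.920 -0.376 -0.110
  outer loop
   vertex 4.6 2.0 0.4
   vertex 4.8 1.2 4.8
   vertex 4.2 0.2 3.2
  endloop
 endfacet
 facet normal 0.869 -0.463 -0.174
  outer loop
   vertex 4.6 2.0 0.4
   vertex 4.2 0.2 3.2
   vertex 4.2 0.8 1.6
  endloop
 endfacet
 facet normal -0.566 -0.226 -0.793
  outer loop
   vertex 1.0 2.6 2.0
   vertex 2.8 3.0 0.6
   vertex 0.6 2.2 2.4
  endloop
 endfacet
 facet normal -0.203 0.786 0.583
  outer loop
   vertex 1.0 2.6 2.0
   vertex 0.6 2.2 2.4
   vertex 4.6 1.6 4.6
  endloop
 endfacet
 facet normal 0.035 0.948 0.316
  outer loop
   vertex 1.0 2.6 2.0
   vertex 4.6 1.6 4.6
   vertex 2.8 3.0 0.6
  endloop
 endfacet
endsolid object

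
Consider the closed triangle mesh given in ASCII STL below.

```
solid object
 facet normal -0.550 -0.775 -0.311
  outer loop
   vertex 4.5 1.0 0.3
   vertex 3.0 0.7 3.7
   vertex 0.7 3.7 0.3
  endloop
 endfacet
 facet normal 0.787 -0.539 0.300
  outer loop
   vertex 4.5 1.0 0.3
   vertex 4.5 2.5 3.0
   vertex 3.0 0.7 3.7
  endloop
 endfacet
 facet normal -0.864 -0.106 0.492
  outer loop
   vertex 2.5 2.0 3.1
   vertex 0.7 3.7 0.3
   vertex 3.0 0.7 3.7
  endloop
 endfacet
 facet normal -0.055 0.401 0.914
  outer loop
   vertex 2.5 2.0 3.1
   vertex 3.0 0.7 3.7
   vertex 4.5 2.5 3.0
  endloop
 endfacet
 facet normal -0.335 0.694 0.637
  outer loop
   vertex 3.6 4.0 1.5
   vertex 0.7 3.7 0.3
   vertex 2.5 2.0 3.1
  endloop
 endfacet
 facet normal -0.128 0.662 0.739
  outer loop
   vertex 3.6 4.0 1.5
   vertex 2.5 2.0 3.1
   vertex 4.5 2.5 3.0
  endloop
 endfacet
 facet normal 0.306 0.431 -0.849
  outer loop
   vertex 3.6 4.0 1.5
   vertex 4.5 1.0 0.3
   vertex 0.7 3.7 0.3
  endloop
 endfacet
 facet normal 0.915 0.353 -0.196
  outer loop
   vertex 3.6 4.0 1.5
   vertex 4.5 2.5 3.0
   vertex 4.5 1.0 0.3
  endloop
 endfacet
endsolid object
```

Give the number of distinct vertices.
6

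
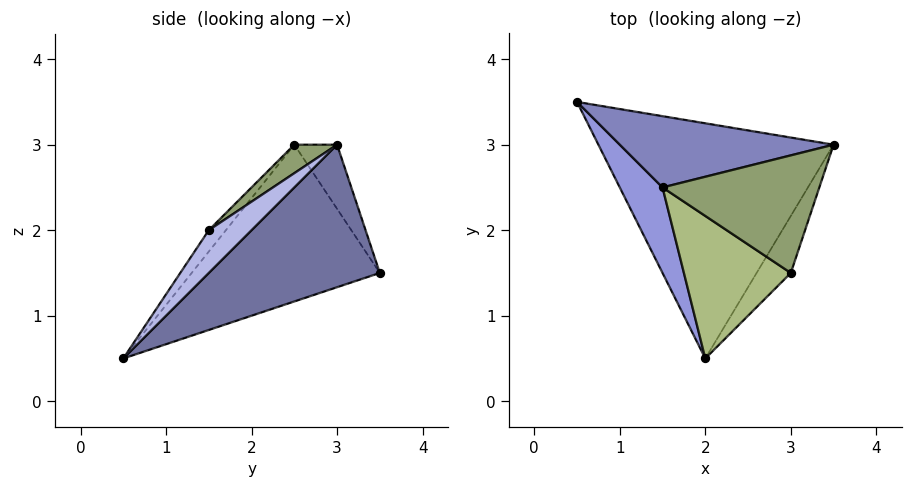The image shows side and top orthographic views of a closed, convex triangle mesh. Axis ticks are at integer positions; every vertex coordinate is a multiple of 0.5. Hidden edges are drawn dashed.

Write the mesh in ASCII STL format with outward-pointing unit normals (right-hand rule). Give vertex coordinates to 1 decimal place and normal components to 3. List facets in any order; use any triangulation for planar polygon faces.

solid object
 facet normal 0.455 0.478 -0.751
  outer loop
   vertex 2.0 0.5 0.5
   vertex 0.5 3.5 1.5
   vertex 3.5 3.0 3.0
  endloop
 endfacet
 facet normal -0.189 0.754 0.629
  outer loop
   vertex 1.5 2.5 3.0
   vertex 3.5 3.0 3.0
   vertex 0.5 3.5 1.5
  endloop
 endfacet
 facet normal -0.838 -0.495 0.229
  outer loop
   vertex 1.5 2.5 3.0
   vertex 0.5 3.5 1.5
   vertex 2.0 0.5 0.5
  endloop
 endfacet
 facet normal 0.772 0.154 -0.617
  outer loop
   vertex 3.0 1.5 2.0
   vertex 2.0 0.5 0.5
   vertex 3.5 3.0 3.0
  endloop
 endfacet
 facet normal 0.145 -0.582 0.800
  outer loop
   vertex 3.0 1.5 2.0
   vertex 3.5 3.0 3.0
   vertex 1.5 2.5 3.0
  endloop
 endfacet
 facet normal -0.121 -0.787 0.605
  outer loop
   vertex 3.0 1.5 2.0
   vertex 1.5 2.5 3.0
   vertex 2.0 0.5 0.5
  endloop
 endfacet
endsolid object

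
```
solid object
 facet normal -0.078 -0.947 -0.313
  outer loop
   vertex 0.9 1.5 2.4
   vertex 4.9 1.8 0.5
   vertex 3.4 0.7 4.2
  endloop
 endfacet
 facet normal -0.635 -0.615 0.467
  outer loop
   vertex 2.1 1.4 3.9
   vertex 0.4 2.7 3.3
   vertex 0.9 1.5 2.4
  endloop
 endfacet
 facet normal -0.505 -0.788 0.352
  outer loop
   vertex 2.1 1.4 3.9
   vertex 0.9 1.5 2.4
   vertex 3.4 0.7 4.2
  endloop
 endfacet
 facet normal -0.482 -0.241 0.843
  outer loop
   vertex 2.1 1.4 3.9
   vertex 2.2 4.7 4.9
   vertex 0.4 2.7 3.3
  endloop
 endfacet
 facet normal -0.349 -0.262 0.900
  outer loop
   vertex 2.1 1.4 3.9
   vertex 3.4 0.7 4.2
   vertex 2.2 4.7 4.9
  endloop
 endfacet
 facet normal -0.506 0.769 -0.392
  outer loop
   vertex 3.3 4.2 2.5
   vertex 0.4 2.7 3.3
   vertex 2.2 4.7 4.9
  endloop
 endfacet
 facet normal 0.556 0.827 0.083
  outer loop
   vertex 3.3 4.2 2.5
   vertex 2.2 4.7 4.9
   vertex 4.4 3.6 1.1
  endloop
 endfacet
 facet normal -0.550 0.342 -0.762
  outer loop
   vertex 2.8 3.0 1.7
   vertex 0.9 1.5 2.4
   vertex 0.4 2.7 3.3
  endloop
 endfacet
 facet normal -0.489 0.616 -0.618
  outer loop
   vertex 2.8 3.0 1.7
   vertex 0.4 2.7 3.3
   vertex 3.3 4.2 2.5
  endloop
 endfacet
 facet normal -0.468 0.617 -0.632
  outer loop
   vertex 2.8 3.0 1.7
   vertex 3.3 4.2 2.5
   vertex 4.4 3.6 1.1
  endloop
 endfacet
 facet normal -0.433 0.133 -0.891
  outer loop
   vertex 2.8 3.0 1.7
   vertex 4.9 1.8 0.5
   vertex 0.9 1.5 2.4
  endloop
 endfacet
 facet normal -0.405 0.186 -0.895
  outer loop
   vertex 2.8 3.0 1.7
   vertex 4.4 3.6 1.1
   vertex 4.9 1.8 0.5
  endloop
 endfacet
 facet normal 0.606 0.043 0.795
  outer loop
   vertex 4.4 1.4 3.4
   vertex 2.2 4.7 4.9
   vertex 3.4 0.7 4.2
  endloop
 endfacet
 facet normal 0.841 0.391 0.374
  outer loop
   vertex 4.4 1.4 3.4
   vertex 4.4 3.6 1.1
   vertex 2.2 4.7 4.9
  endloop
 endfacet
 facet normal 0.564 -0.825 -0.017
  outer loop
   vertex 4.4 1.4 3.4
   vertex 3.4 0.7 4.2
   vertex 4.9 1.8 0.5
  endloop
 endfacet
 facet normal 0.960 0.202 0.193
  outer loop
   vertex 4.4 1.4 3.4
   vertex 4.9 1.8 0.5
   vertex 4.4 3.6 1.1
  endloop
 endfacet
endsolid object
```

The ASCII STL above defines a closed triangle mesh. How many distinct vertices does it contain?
10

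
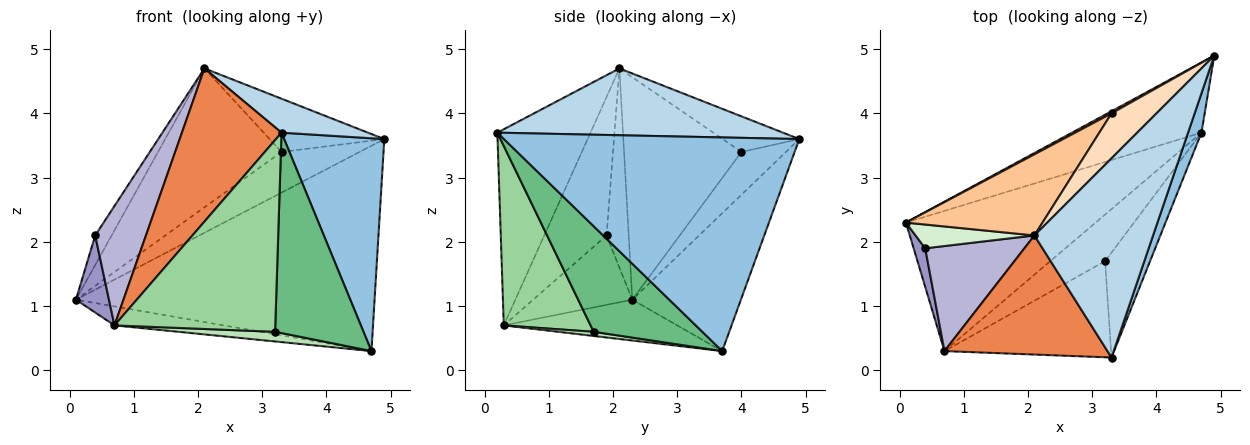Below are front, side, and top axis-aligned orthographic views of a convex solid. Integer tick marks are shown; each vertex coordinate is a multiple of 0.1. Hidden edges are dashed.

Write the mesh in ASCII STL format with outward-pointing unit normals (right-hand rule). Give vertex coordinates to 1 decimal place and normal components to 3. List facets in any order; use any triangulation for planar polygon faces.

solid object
 facet normal -0.325 0.895 -0.306
  outer loop
   vertex 4.7 3.7 0.3
   vertex 0.1 2.3 1.1
   vertex 4.9 4.9 3.6
  endloop
 endfacet
 facet normal 0.945 -0.321 0.059
  outer loop
   vertex 4.7 3.7 0.3
   vertex 4.9 4.9 3.6
   vertex 3.3 0.2 3.7
  endloop
 endfacet
 facet normal 0.486 -0.147 0.862
  outer loop
   vertex 2.1 2.1 4.7
   vertex 3.3 0.2 3.7
   vertex 4.9 4.9 3.6
  endloop
 endfacet
 facet normal -0.209 0.131 -0.969
  outer loop
   vertex 0.7 0.3 0.7
   vertex 0.1 2.3 1.1
   vertex 4.7 3.7 0.3
  endloop
 endfacet
 facet normal -0.594 -0.635 0.494
  outer loop
   vertex 0.7 0.3 0.7
   vertex 3.3 0.2 3.7
   vertex 2.1 2.1 4.7
  endloop
 endfacet
 facet normal -0.494 0.868 0.046
  outer loop
   vertex 3.3 4.0 3.4
   vertex 4.9 4.9 3.6
   vertex 0.1 2.3 1.1
  endloop
 endfacet
 facet normal -0.635 0.667 0.390
  outer loop
   vertex 3.3 4.0 3.4
   vertex 0.1 2.3 1.1
   vertex 2.1 2.1 4.7
  endloop
 endfacet
 facet normal -0.455 0.680 0.575
  outer loop
   vertex 3.3 4.0 3.4
   vertex 2.1 2.1 4.7
   vertex 4.9 4.9 3.6
  endloop
 endfacet
 facet normal 0.736 -0.599 -0.314
  outer loop
   vertex 3.2 1.7 0.6
   vertex 4.7 3.7 0.3
   vertex 3.3 0.2 3.7
  endloop
 endfacet
 facet normal 0.435 -0.805 -0.404
  outer loop
   vertex 3.2 1.7 0.6
   vertex 3.3 0.2 3.7
   vertex 0.7 0.3 0.7
  endloop
 endfacet
 facet normal 0.074 -0.202 -0.977
  outer loop
   vertex 3.2 1.7 0.6
   vertex 0.7 0.3 0.7
   vertex 4.7 3.7 0.3
  endloop
 endfacet
 facet normal -0.724 0.537 0.432
  outer loop
   vertex 0.4 1.9 2.1
   vertex 2.1 2.1 4.7
   vertex 0.1 2.3 1.1
  endloop
 endfacet
 facet normal -0.937 -0.312 0.156
  outer loop
   vertex 0.4 1.9 2.1
   vertex 0.1 2.3 1.1
   vertex 0.7 0.3 0.7
  endloop
 endfacet
 facet normal -0.678 -0.552 0.486
  outer loop
   vertex 0.4 1.9 2.1
   vertex 0.7 0.3 0.7
   vertex 2.1 2.1 4.7
  endloop
 endfacet
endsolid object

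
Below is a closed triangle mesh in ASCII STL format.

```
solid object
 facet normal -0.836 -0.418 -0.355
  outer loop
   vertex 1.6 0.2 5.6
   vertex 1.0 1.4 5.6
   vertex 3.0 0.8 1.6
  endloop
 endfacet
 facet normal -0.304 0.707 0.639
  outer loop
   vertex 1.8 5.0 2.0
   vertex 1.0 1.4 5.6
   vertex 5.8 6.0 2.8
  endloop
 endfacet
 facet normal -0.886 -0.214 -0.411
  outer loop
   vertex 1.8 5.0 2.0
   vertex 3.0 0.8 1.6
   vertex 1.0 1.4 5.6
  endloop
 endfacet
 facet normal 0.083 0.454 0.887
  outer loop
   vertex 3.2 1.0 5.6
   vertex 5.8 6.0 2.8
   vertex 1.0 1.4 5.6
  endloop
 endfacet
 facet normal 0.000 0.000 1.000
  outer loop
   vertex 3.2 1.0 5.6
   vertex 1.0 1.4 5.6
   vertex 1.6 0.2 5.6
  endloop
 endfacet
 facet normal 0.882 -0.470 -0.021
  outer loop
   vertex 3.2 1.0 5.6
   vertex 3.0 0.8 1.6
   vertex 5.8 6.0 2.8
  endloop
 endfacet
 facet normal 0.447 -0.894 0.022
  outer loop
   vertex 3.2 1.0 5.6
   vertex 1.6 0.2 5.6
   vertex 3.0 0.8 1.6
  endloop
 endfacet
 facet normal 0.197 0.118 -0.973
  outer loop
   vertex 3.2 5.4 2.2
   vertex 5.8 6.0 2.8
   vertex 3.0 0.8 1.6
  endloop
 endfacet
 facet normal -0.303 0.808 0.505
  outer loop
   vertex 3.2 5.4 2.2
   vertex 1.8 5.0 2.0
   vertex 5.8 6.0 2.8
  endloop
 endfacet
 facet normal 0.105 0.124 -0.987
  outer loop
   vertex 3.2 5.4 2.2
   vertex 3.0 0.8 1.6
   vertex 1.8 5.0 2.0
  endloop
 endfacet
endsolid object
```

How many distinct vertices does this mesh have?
7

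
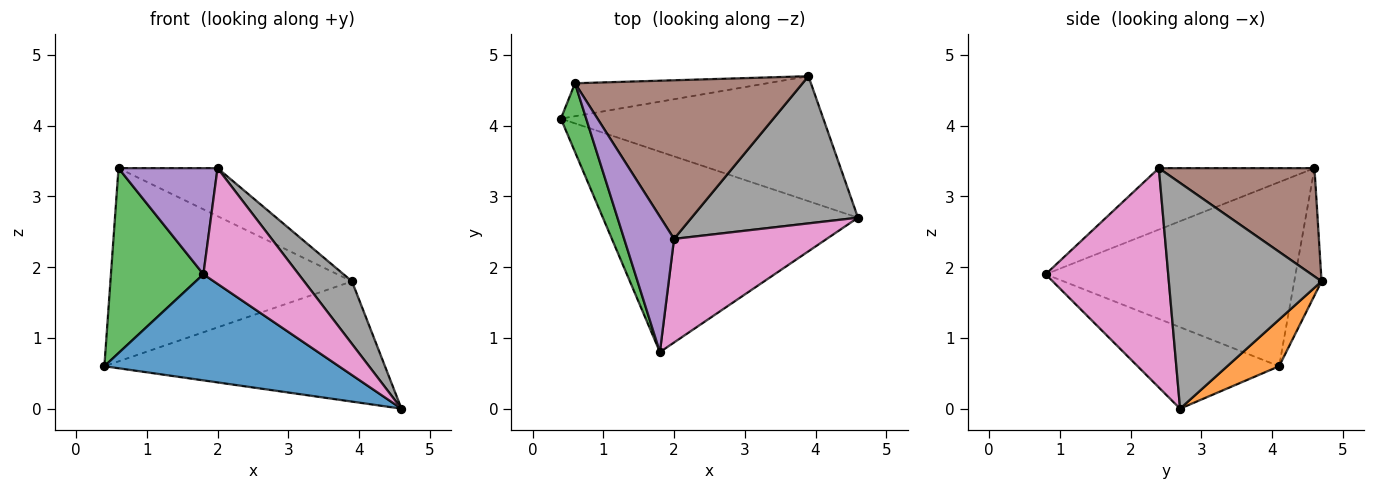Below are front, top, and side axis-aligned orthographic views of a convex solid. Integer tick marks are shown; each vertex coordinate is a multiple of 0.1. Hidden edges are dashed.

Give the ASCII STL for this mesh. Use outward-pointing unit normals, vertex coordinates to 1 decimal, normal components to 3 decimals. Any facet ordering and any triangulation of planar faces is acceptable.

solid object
 facet normal -0.272 -0.450 -0.851
  outer loop
   vertex 1.8 0.8 1.9
   vertex 0.4 4.1 0.6
   vertex 4.6 2.7 0.0
  endloop
 endfacet
 facet normal 0.127 0.688 -0.715
  outer loop
   vertex 3.9 4.7 1.8
   vertex 4.6 2.7 0.0
   vertex 0.4 4.1 0.6
  endloop
 endfacet
 facet normal -0.930 -0.344 0.128
  outer loop
   vertex 0.6 4.6 3.4
   vertex 0.4 4.1 0.6
   vertex 1.8 0.8 1.9
  endloop
 endfacet
 facet normal -0.111 0.980 -0.167
  outer loop
   vertex 0.6 4.6 3.4
   vertex 3.9 4.7 1.8
   vertex 0.4 4.1 0.6
  endloop
 endfacet
 facet normal -0.696 -0.443 0.565
  outer loop
   vertex 2.0 2.4 3.4
   vertex 0.6 4.6 3.4
   vertex 1.8 0.8 1.9
  endloop
 endfacet
 facet normal 0.414 0.264 0.871
  outer loop
   vertex 2.0 2.4 3.4
   vertex 3.9 4.7 1.8
   vertex 0.6 4.6 3.4
  endloop
 endfacet
 facet normal 0.692 -0.538 0.482
  outer loop
   vertex 2.0 2.4 3.4
   vertex 1.8 0.8 1.9
   vertex 4.6 2.7 0.0
  endloop
 endfacet
 facet normal 0.781 -0.245 0.575
  outer loop
   vertex 2.0 2.4 3.4
   vertex 4.6 2.7 0.0
   vertex 3.9 4.7 1.8
  endloop
 endfacet
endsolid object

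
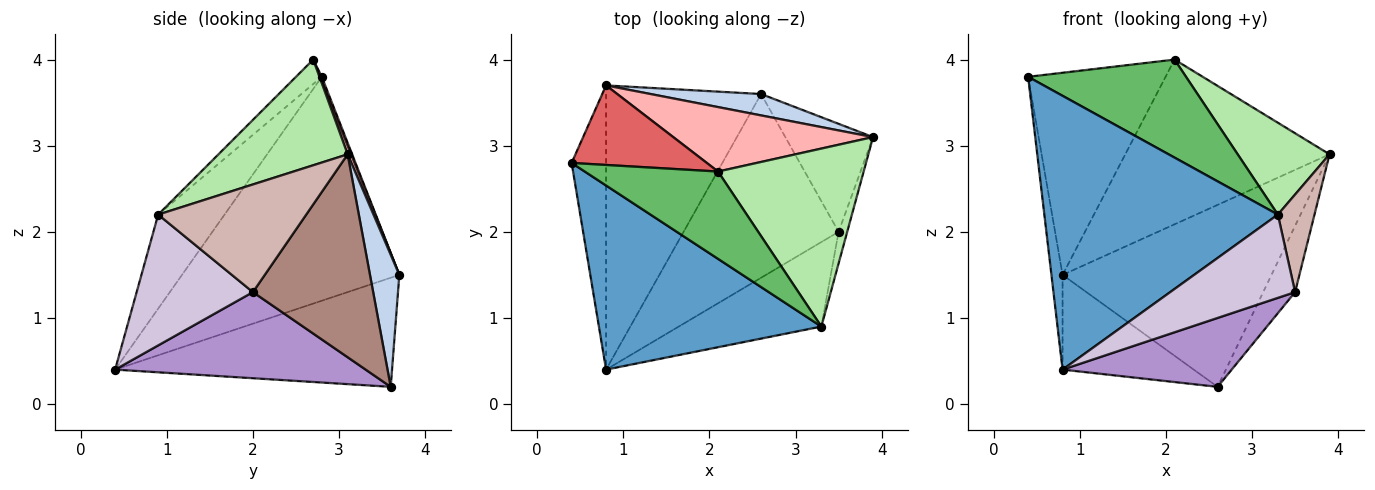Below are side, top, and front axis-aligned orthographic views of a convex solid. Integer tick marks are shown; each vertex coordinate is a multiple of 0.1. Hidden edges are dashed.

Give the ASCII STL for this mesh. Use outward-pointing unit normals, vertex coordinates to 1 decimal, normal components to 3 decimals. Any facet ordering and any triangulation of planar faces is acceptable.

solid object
 facet normal -0.230 -0.808 0.543
  outer loop
   vertex 3.3 0.9 2.2
   vertex 0.4 2.8 3.8
   vertex 0.8 0.4 0.4
  endloop
 endfacet
 facet normal 0.138 0.984 0.116
  outer loop
   vertex 0.8 3.7 1.5
   vertex 3.9 3.1 2.9
   vertex 2.6 3.6 0.2
  endloop
 endfacet
 facet normal -0.987 0.051 -0.152
  outer loop
   vertex 0.8 3.7 1.5
   vertex 0.8 0.4 0.4
   vertex 0.4 2.8 3.8
  endloop
 endfacet
 facet normal -0.555 0.263 -0.789
  outer loop
   vertex 0.8 3.7 1.5
   vertex 2.6 3.6 0.2
   vertex 0.8 0.4 0.4
  endloop
 endfacet
 facet normal -0.121 -0.741 0.660
  outer loop
   vertex 2.1 2.7 4.0
   vertex 0.4 2.8 3.8
   vertex 3.3 0.9 2.2
  endloop
 endfacet
 facet normal 0.542 -0.385 0.747
  outer loop
   vertex 2.1 2.7 4.0
   vertex 3.3 0.9 2.2
   vertex 3.9 3.1 2.9
  endloop
 endfacet
 facet normal 0.012 0.930 0.366
  outer loop
   vertex 2.1 2.7 4.0
   vertex 0.8 3.7 1.5
   vertex 0.4 2.8 3.8
  endloop
 endfacet
 facet normal 0.016 0.931 0.364
  outer loop
   vertex 2.1 2.7 4.0
   vertex 3.9 3.1 2.9
   vertex 0.8 3.7 1.5
  endloop
 endfacet
 facet normal 0.461 -0.311 -0.831
  outer loop
   vertex 3.5 2.0 1.3
   vertex 0.8 0.4 0.4
   vertex 2.6 3.6 0.2
  endloop
 endfacet
 facet normal 0.547 -0.587 -0.596
  outer loop
   vertex 3.5 2.0 1.3
   vertex 3.3 0.9 2.2
   vertex 0.8 0.4 0.4
  endloop
 endfacet
 facet normal 0.892 0.237 -0.386
  outer loop
   vertex 3.5 2.0 1.3
   vertex 2.6 3.6 0.2
   vertex 3.9 3.1 2.9
  endloop
 endfacet
 facet normal 0.968 -0.239 -0.077
  outer loop
   vertex 3.5 2.0 1.3
   vertex 3.9 3.1 2.9
   vertex 3.3 0.9 2.2
  endloop
 endfacet
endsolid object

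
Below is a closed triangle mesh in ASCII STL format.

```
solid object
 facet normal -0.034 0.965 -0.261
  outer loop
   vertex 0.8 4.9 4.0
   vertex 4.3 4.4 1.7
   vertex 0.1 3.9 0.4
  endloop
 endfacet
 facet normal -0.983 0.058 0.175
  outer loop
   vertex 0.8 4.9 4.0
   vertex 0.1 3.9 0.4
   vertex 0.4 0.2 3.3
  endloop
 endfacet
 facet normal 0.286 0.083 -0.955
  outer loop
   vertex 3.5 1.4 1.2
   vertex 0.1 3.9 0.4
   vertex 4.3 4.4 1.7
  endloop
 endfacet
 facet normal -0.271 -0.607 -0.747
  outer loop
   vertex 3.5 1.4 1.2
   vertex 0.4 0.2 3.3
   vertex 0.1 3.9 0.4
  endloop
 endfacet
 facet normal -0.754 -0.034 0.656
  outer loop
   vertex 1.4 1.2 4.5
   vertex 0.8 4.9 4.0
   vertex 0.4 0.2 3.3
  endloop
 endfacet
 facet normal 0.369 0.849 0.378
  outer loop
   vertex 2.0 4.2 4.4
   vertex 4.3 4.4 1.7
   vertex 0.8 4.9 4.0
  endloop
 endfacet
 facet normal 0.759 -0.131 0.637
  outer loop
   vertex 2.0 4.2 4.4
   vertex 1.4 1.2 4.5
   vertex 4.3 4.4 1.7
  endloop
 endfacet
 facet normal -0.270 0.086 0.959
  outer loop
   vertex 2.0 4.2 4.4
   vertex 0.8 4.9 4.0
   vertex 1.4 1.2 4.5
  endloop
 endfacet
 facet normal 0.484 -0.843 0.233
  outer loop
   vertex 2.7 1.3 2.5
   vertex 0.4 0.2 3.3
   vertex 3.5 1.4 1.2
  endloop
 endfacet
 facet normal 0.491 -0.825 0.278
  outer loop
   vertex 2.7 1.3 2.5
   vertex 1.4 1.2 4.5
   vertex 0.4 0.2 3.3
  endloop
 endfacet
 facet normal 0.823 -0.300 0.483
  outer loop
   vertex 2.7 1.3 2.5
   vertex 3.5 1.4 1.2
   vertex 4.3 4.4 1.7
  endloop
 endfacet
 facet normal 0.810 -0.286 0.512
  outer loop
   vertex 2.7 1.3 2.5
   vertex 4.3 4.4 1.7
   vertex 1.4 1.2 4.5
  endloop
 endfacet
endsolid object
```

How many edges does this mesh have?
18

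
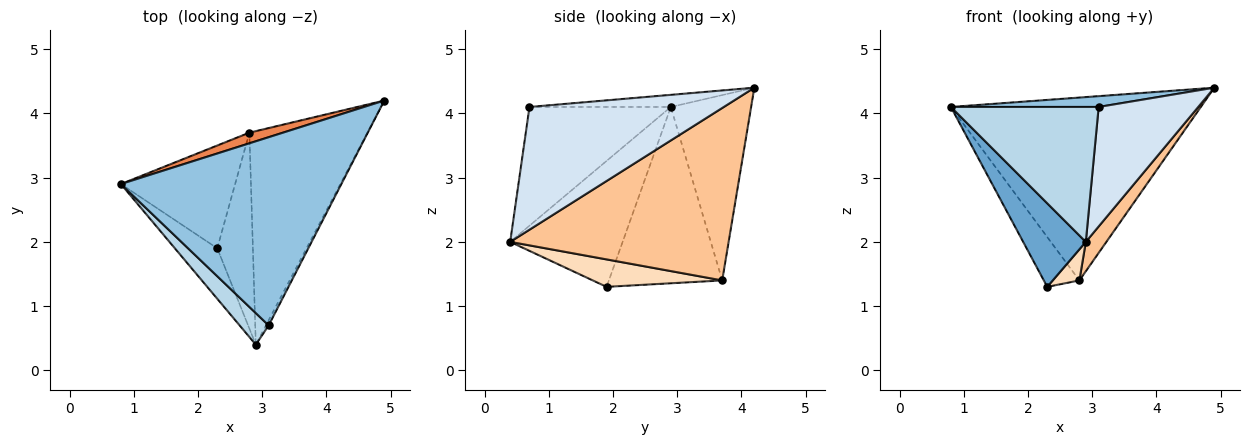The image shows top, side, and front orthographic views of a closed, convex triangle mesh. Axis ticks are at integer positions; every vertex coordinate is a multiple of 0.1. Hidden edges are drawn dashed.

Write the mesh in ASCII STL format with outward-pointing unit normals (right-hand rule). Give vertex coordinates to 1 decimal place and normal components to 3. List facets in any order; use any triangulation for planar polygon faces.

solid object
 facet normal -0.838 -0.467 -0.282
  outer loop
   vertex 2.3 1.9 1.3
   vertex 2.9 0.4 2.0
   vertex 0.8 2.9 4.1
  endloop
 endfacet
 facet normal -0.055 -0.057 0.997
  outer loop
   vertex 3.1 0.7 4.1
   vertex 4.9 4.2 4.4
   vertex 0.8 2.9 4.1
  endloop
 endfacet
 facet normal -0.682 -0.713 0.167
  outer loop
   vertex 3.1 0.7 4.1
   vertex 0.8 2.9 4.1
   vertex 2.9 0.4 2.0
  endloop
 endfacet
 facet normal 0.890 -0.456 -0.020
  outer loop
   vertex 3.1 0.7 4.1
   vertex 2.9 0.4 2.0
   vertex 4.9 4.2 4.4
  endloop
 endfacet
 facet normal -0.305 0.951 0.055
  outer loop
   vertex 2.8 3.7 1.4
   vertex 0.8 2.9 4.1
   vertex 4.9 4.2 4.4
  endloop
 endfacet
 facet normal -0.812 0.255 -0.526
  outer loop
   vertex 2.8 3.7 1.4
   vertex 2.3 1.9 1.3
   vertex 0.8 2.9 4.1
  endloop
 endfacet
 facet normal 0.823 -0.077 -0.563
  outer loop
   vertex 2.8 3.7 1.4
   vertex 4.9 4.2 4.4
   vertex 2.9 0.4 2.0
  endloop
 endfacet
 facet normal 0.606 -0.125 -0.786
  outer loop
   vertex 2.8 3.7 1.4
   vertex 2.9 0.4 2.0
   vertex 2.3 1.9 1.3
  endloop
 endfacet
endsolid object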